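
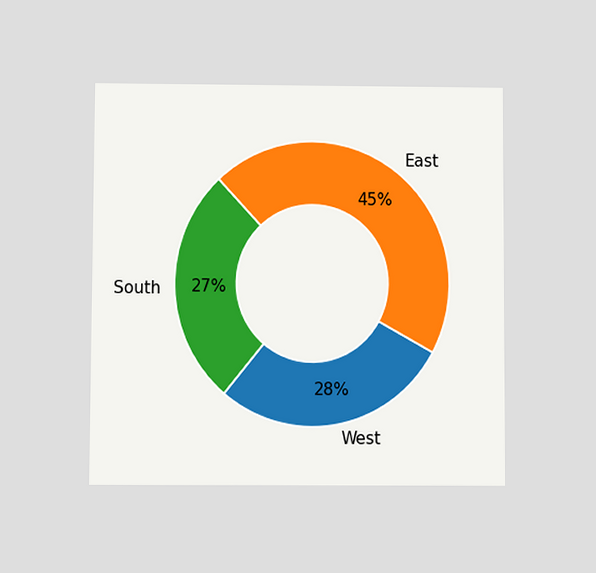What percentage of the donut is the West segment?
The chart is viewed at a slight angle. The West segment takes up 28% of the ring.

28%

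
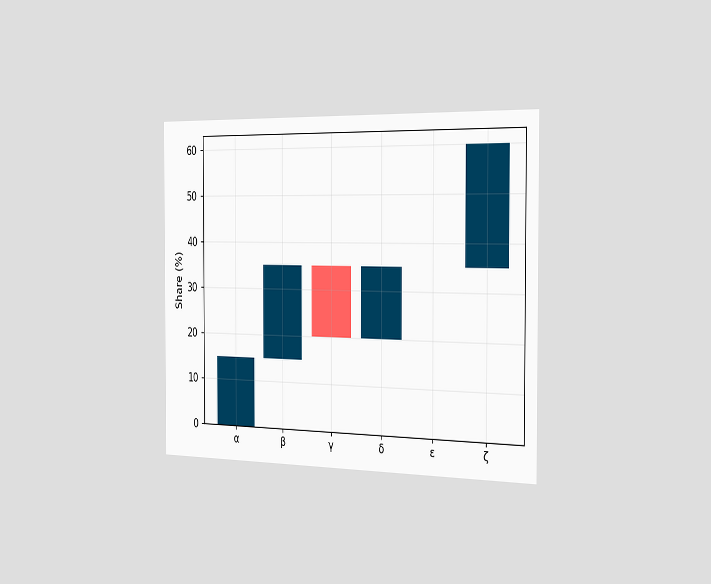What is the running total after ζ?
60%

The chart is viewed slightly from the right. After ζ the running total reaches 60%.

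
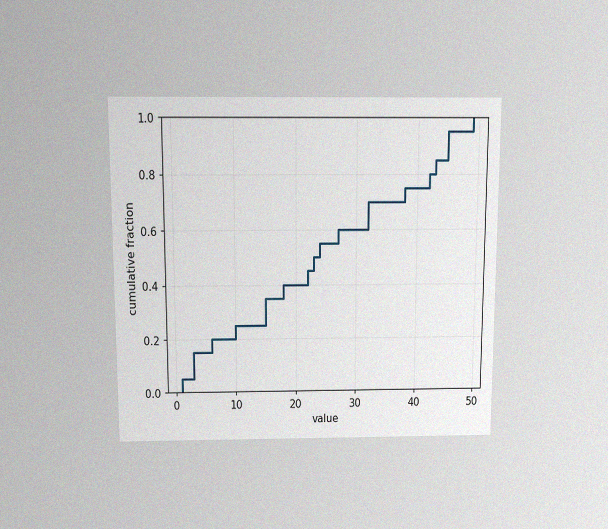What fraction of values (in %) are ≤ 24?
55%

The chart is viewed slightly from above, with some photo noise. At x=24 the ECDF step is at 55%.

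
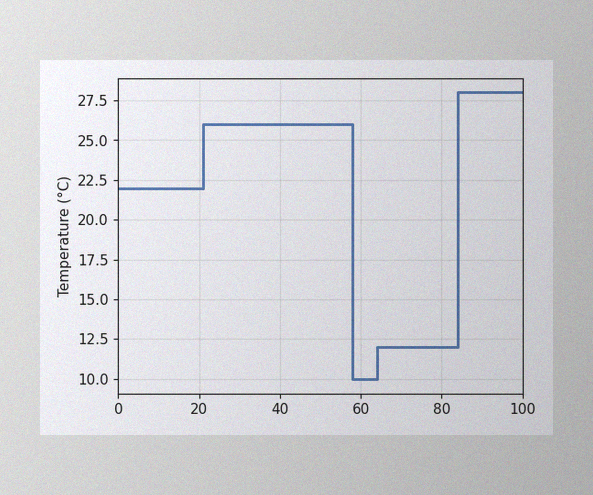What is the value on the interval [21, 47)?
The image has some photo noise and uneven lighting. On [21, 47) the step sits at 26°C.

26°C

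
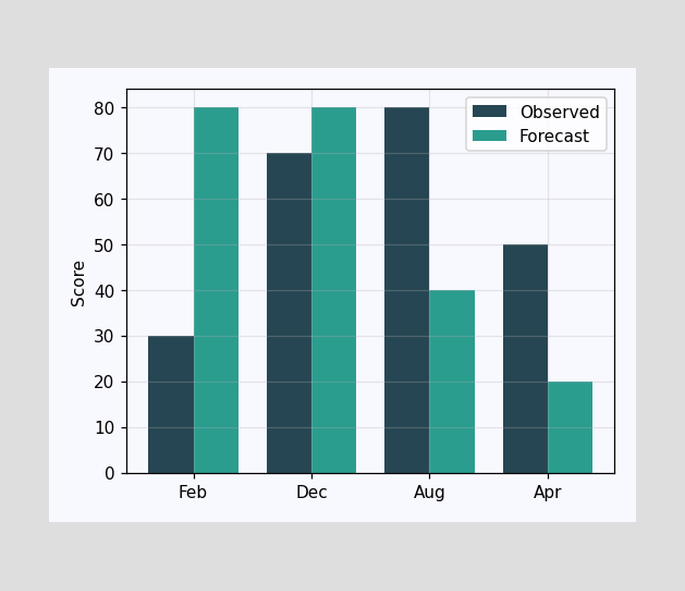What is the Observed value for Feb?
The Observed bar at Feb reaches 30 on the y-axis.

30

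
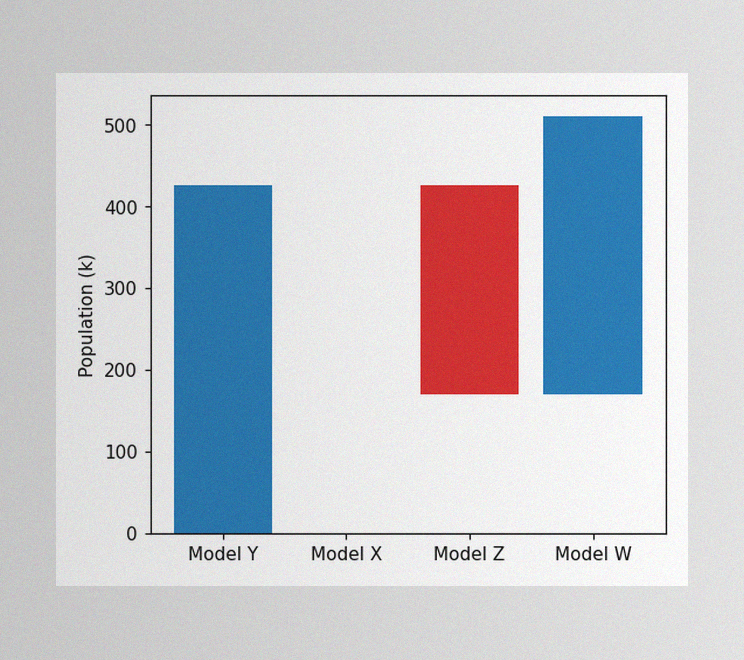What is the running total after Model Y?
The image has some photo noise and uneven lighting. After Model Y the running total reaches 425k.

425k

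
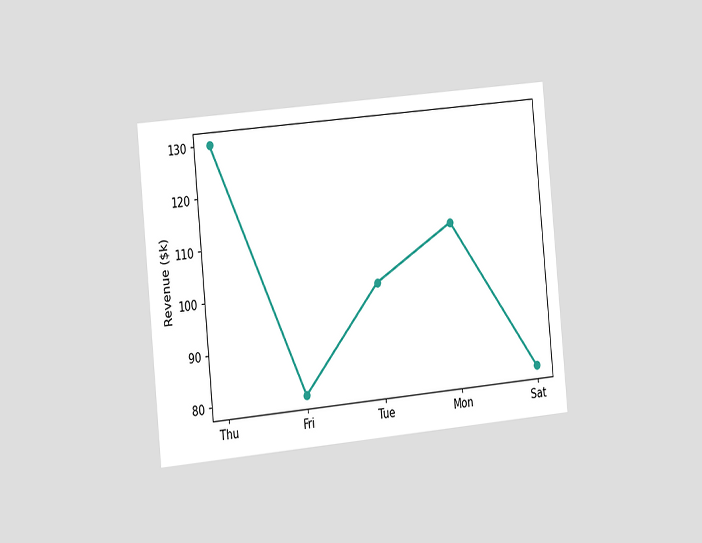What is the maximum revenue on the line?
$130k

The chart is tilted about 5° counter-clockwise and viewed slightly from the left. The highest point is at Thu, and reading across to the y-axis gives $130k.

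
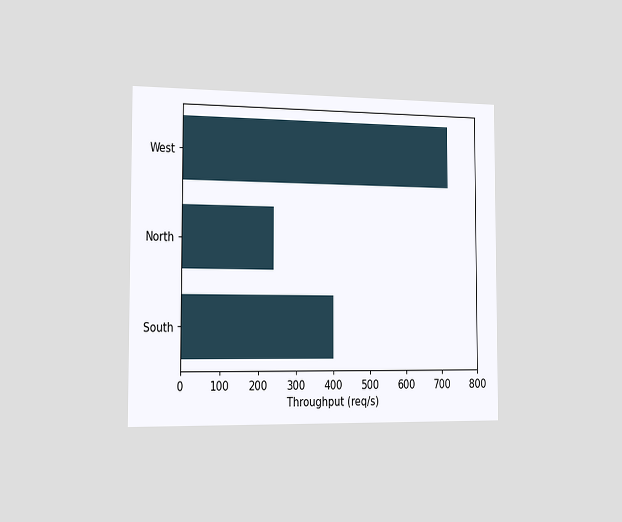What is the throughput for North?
240req/s

The chart is viewed slightly from the left. Reading along the chart's x-axis, the North bar reaches 240req/s.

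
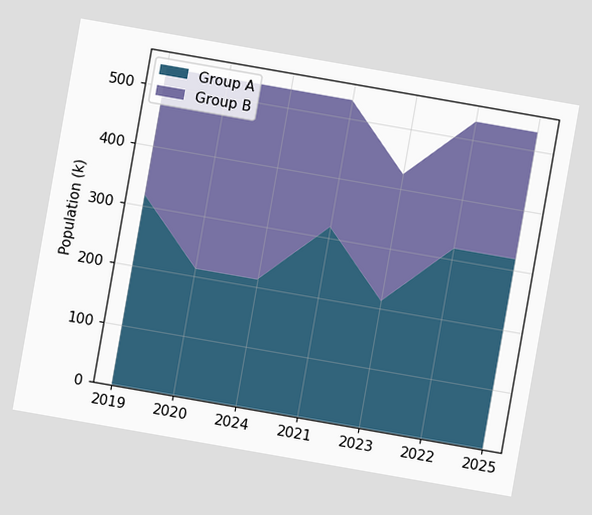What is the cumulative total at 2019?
530k

The chart is tilted about 10° clockwise. The stacked total at 2019 reaches 530k.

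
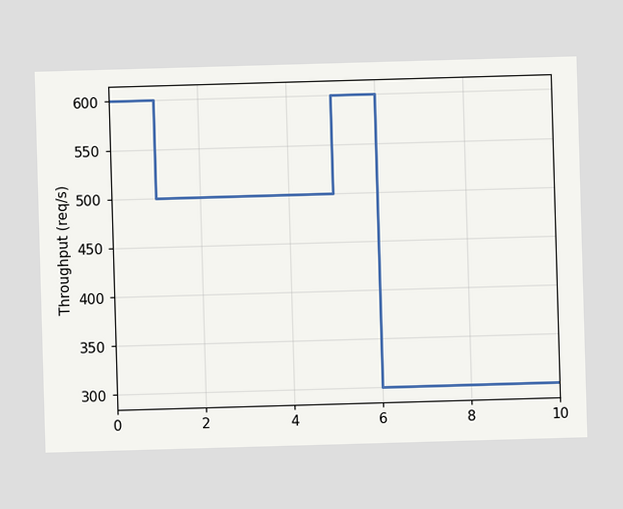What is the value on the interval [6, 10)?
300req/s

On [6, 10) the step sits at 300req/s.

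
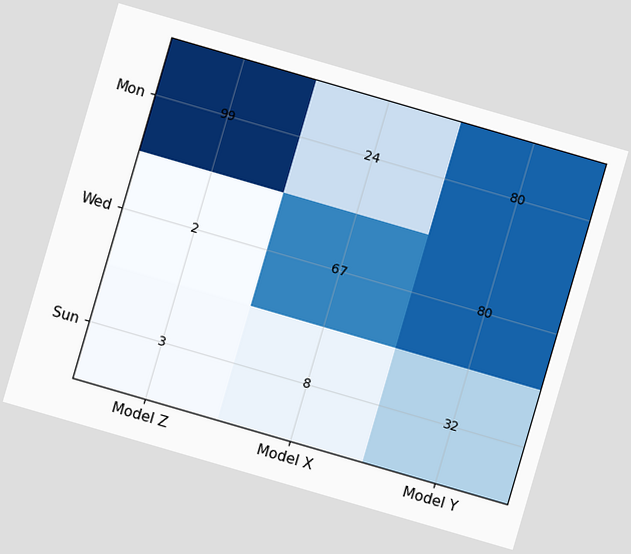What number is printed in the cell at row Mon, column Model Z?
99

The chart is tilted about 16° clockwise. The (Mon, Model Z) cell reads 99.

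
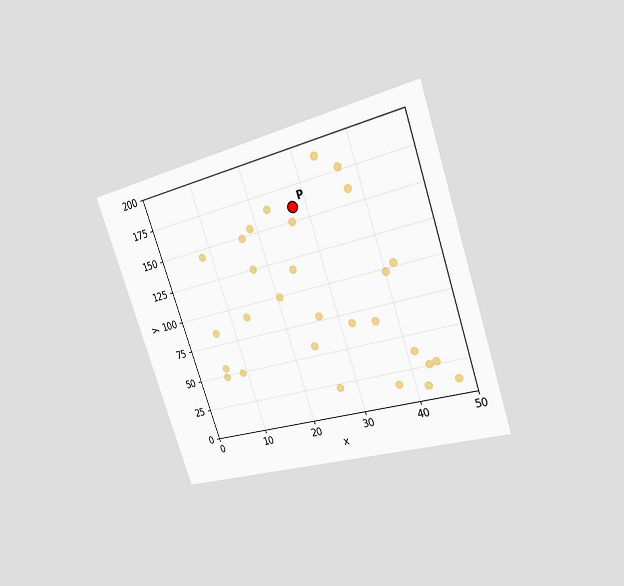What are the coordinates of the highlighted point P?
The chart is tilted about 19° counter-clockwise and viewed slightly from the right. Following the gridlines from P to each axis, P sits at (27.5, 160).

(27.5, 160)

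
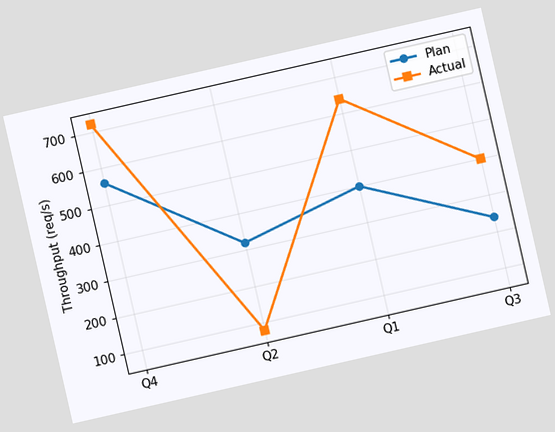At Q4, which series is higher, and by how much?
The chart is tilted about 13° counter-clockwise. At Q4, Actual sits above the other line by 160req/s.

Actual, by 160req/s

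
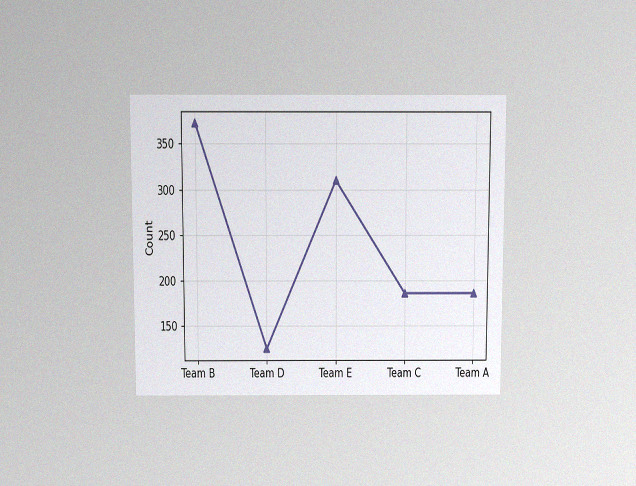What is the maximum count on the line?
The chart is viewed slightly from above, with some photo noise. The highest point is at Team B, and reading across to the y-axis gives 372.

372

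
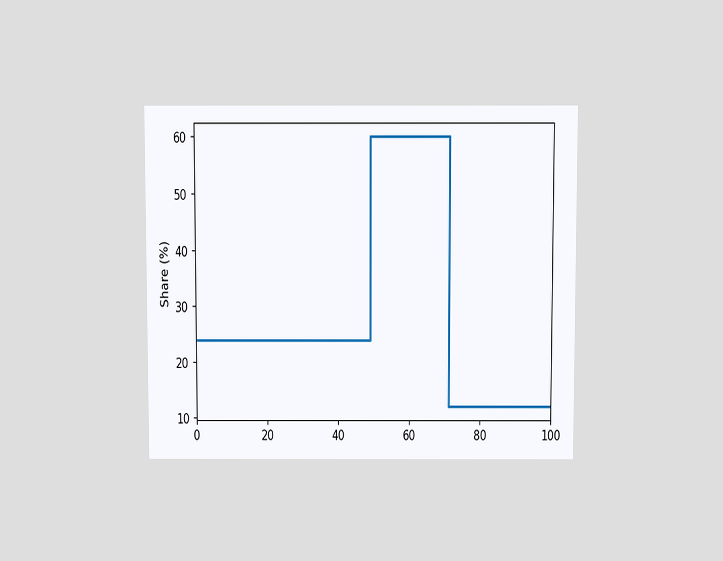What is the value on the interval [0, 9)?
24%

The chart is viewed slightly from above. On [0, 9) the step sits at 24%.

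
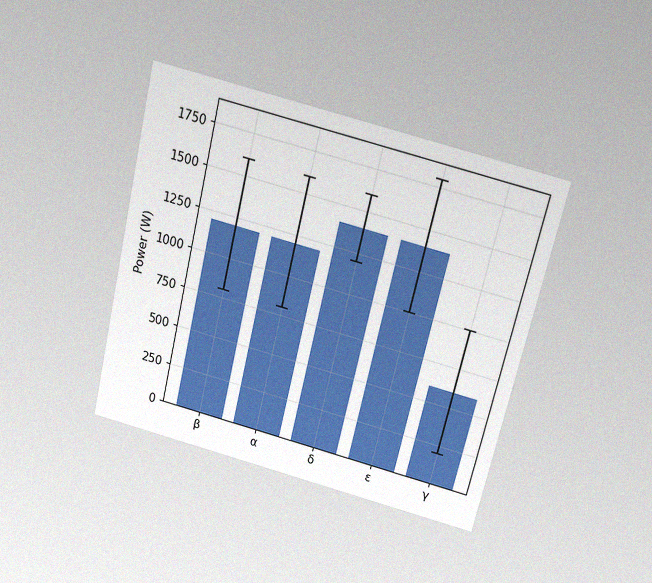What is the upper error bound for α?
The chart is tilted about 14° clockwise and viewed slightly from above, with some photo noise. The α bar's upper whisker reaches 1600W.

1600W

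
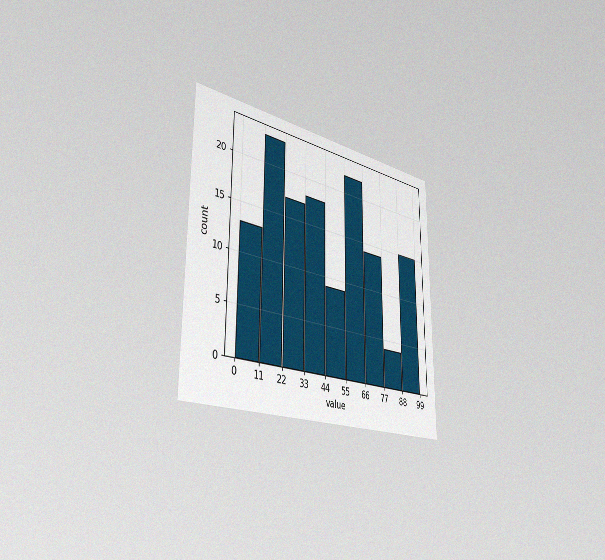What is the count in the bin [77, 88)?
The chart is viewed slightly from the left, with some photo noise. The [77, 88) bin has height 4.

4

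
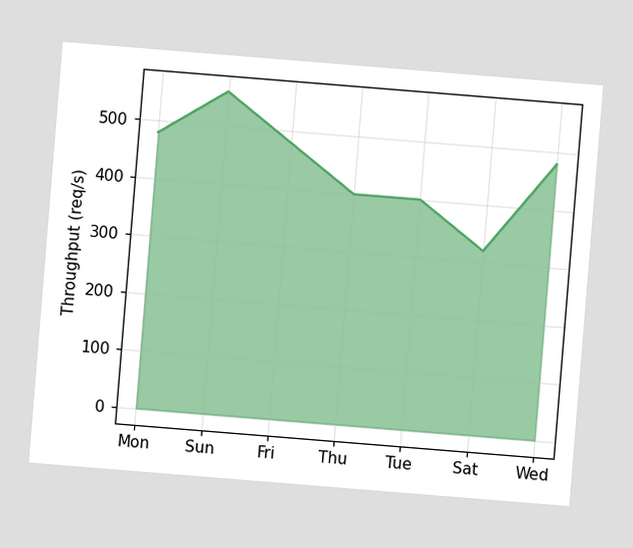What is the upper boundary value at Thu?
400req/s

The chart is tilted about 5° clockwise. At Thu the upper boundary is at 400req/s.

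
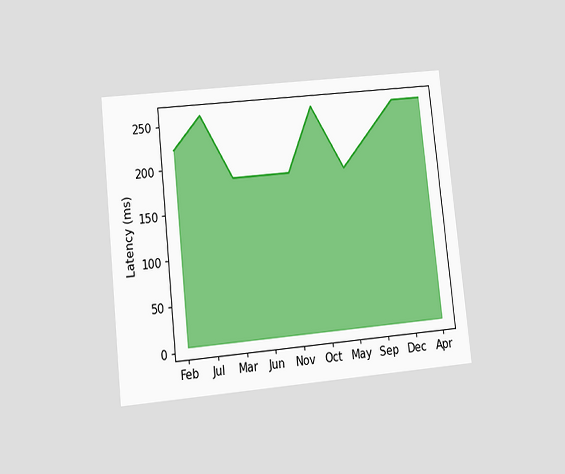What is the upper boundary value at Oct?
The chart is tilted about 6° counter-clockwise and viewed at a slight angle. At Oct the upper boundary is at 259ms.

259ms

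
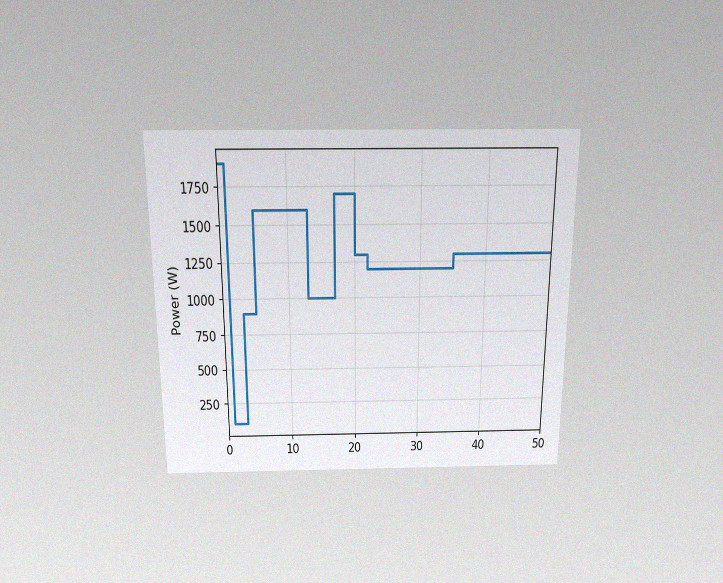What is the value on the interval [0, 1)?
1900W

The chart is viewed slightly from above, with some photo noise. On [0, 1) the step sits at 1900W.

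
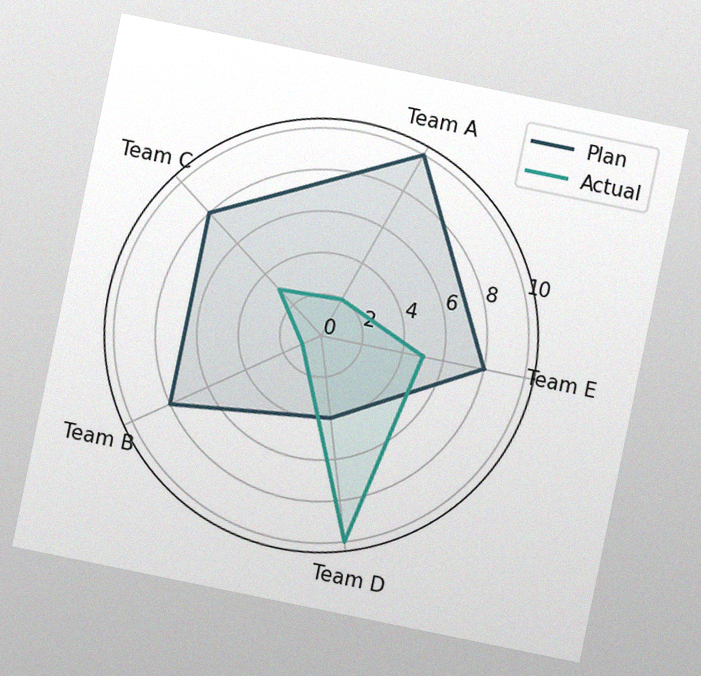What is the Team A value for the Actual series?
The chart is tilted about 12° clockwise, with some photo noise. On the Team A axis, Actual reaches 2.

2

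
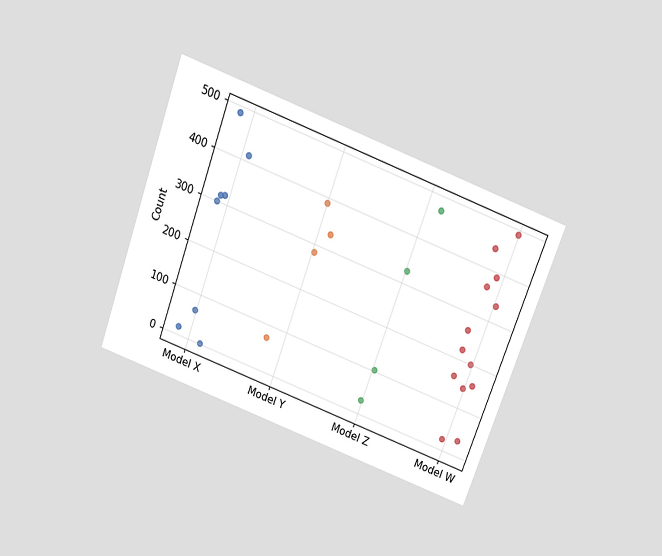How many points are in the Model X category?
8

The chart is tilted about 20° clockwise and viewed slightly from above. Counting the markers in the Model X column gives 8.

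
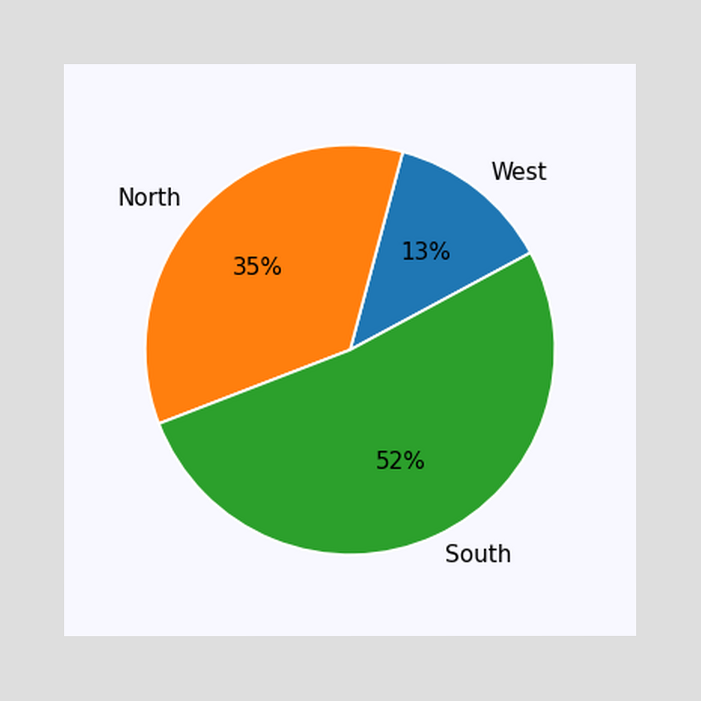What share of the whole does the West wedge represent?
The West slice takes up 13% of the pie.

13%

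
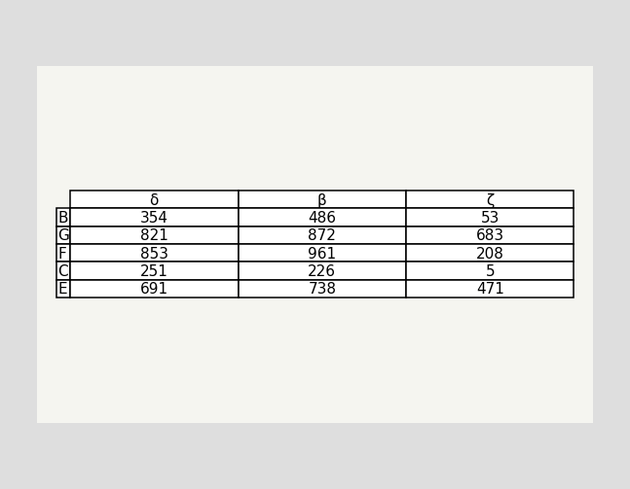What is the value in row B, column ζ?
The (B, ζ) cell reads 53.

53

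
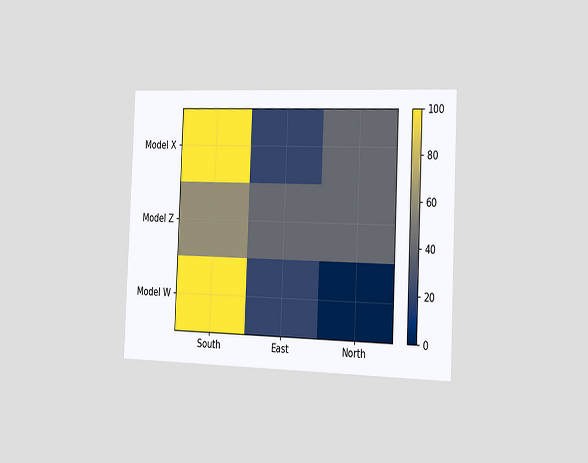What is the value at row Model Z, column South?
The chart is tilted about 2° clockwise and viewed slightly from the right. Matching cell (Model Z, South) against the colorbar gives 60.

60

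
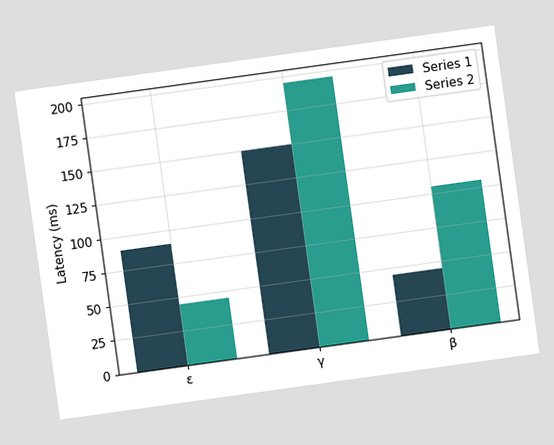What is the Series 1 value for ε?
90ms

The chart is tilted about 8° counter-clockwise. The Series 1 bar at ε reaches 90ms on the y-axis.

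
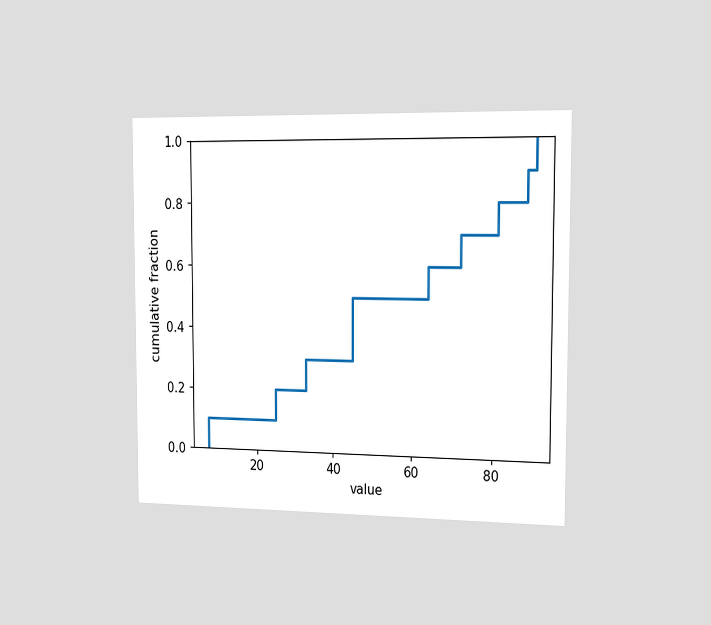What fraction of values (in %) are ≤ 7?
The chart is viewed slightly from the right. At x=7 the ECDF step is at 10%.

10%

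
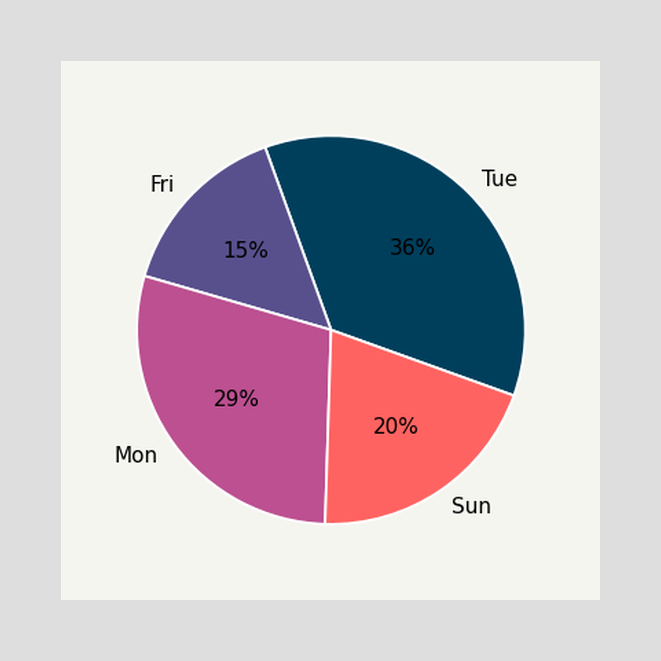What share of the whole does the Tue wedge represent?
36%

The Tue slice takes up 36% of the pie.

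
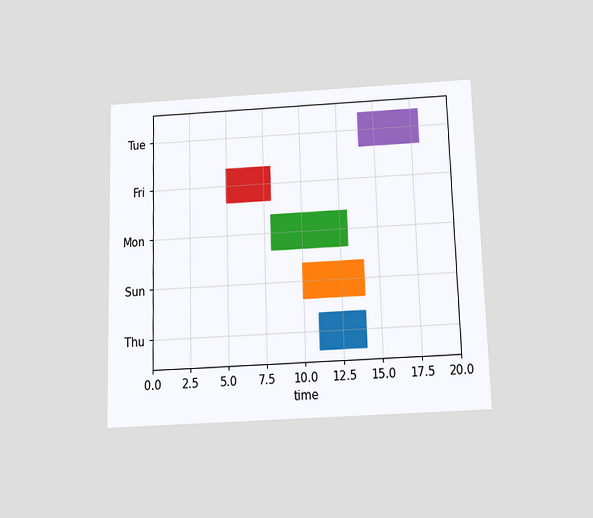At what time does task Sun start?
10

The chart is viewed slightly from below. The Sun bar begins at t=10.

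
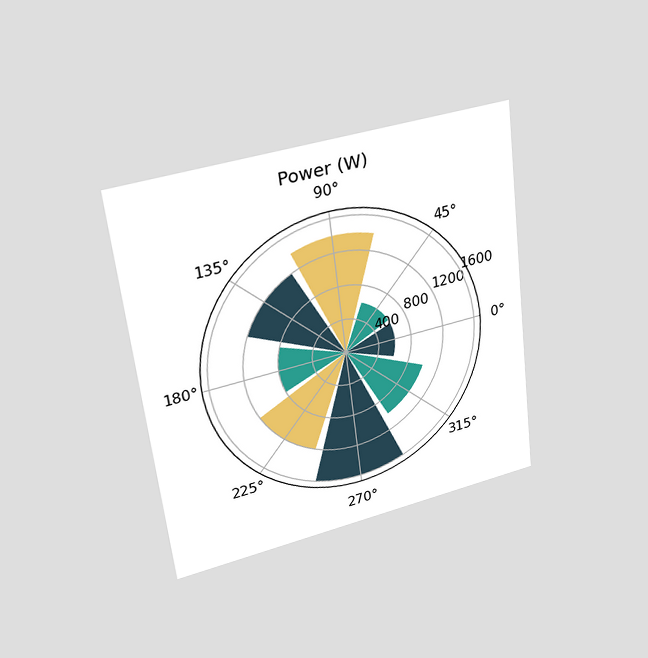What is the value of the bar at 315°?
The chart is tilted about 7° counter-clockwise and viewed at a slight angle. The bar at 315° reaches 1000W on the radial axis.

1000W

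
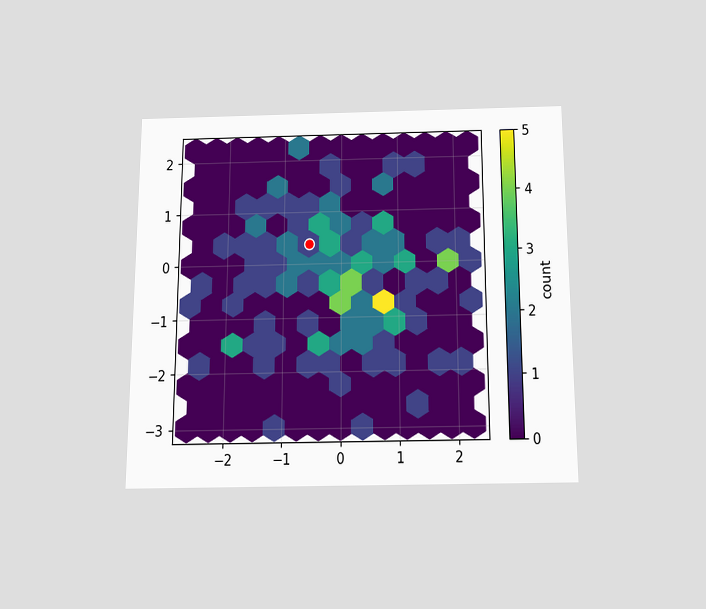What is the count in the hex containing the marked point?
The chart is viewed slightly from below. The marked hex reads 1 on the colorbar.

1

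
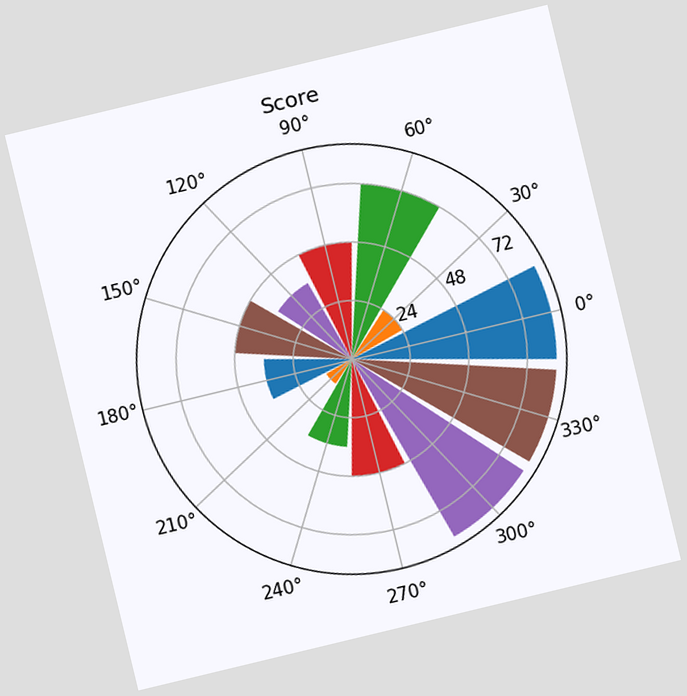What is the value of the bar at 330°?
84

The chart is tilted about 14° counter-clockwise. The bar at 330° reaches 84 on the radial axis.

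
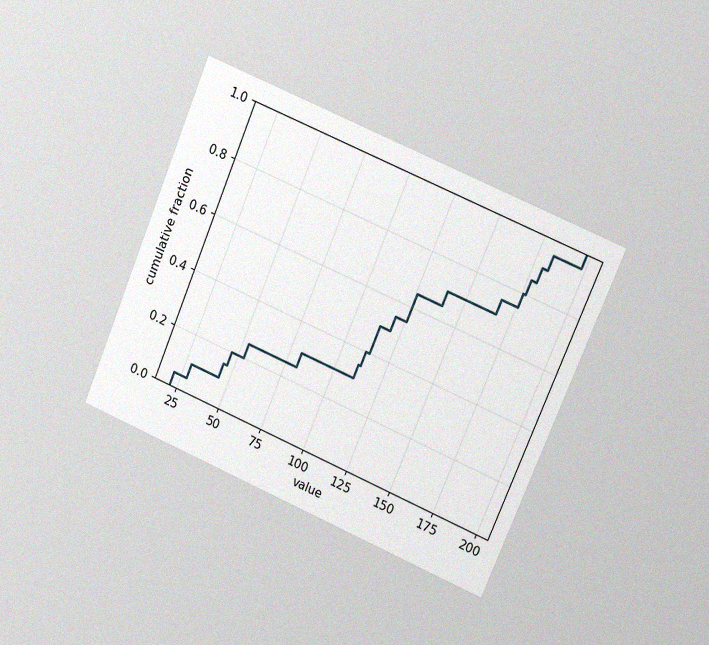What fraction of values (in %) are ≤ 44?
15%

The chart is tilted about 23° clockwise and viewed at a slight angle, with some photo noise. At x=44 the ECDF step is at 15%.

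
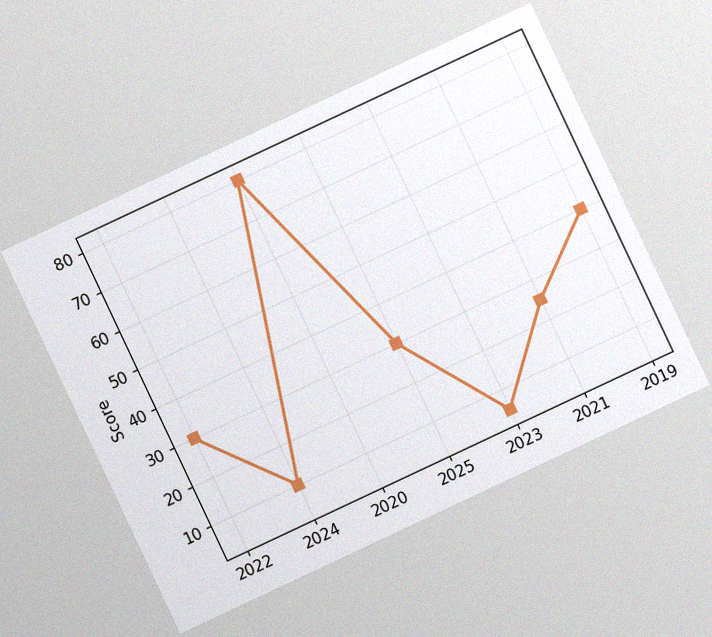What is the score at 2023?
The chart is tilted about 25° counter-clockwise, with some photo noise. At 2023, the line is at 5.

5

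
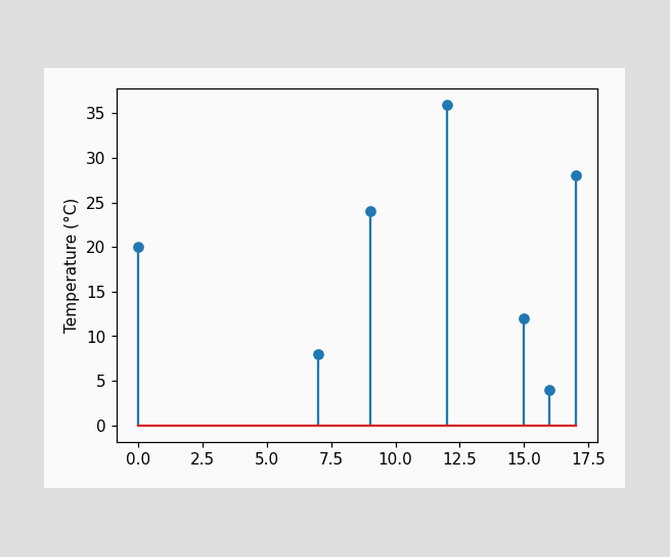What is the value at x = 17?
The stem at x=17 reaches 28°C.

28°C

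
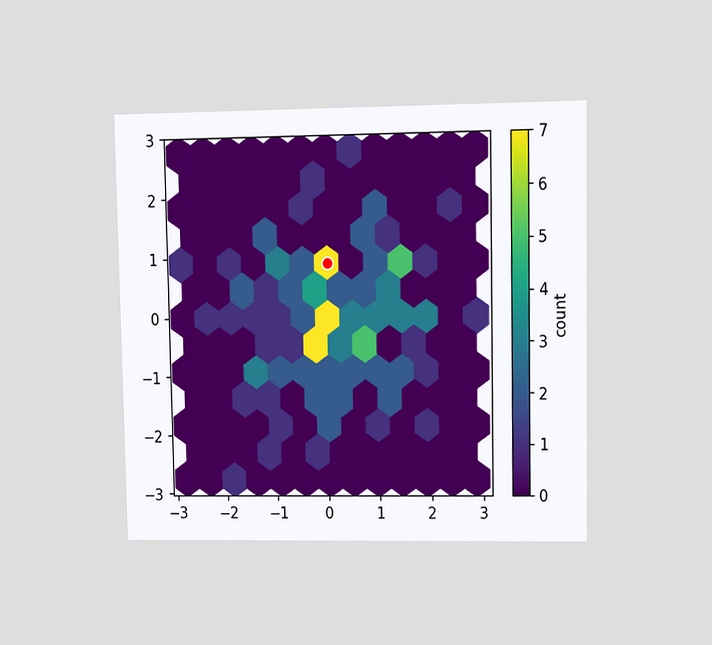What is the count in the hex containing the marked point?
The chart is viewed at a slight angle. The marked hex reads 7 on the colorbar.

7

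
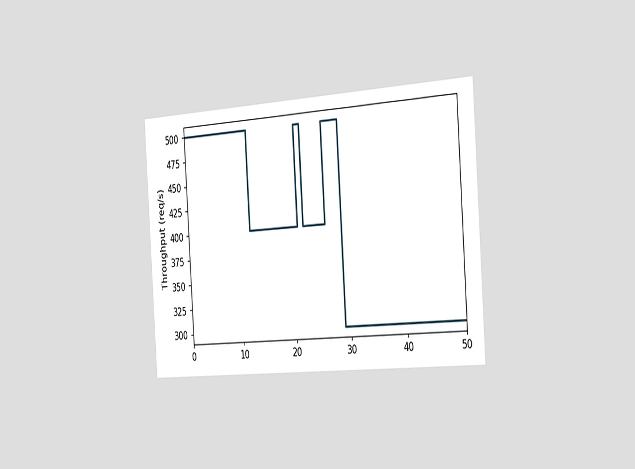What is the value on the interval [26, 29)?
500req/s

The chart is tilted about 4° counter-clockwise and viewed slightly from the right. On [26, 29) the step sits at 500req/s.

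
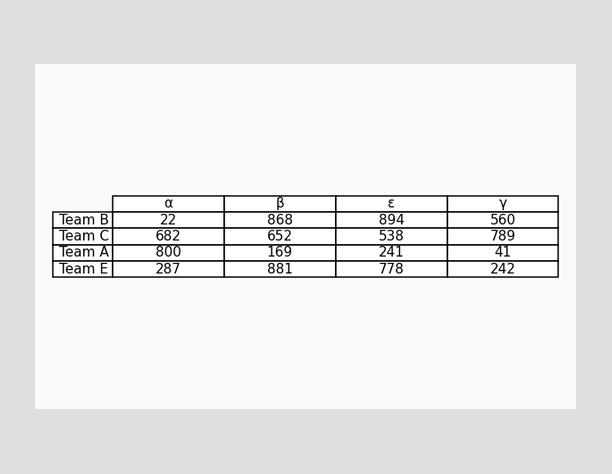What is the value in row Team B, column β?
The (Team B, β) cell reads 868.

868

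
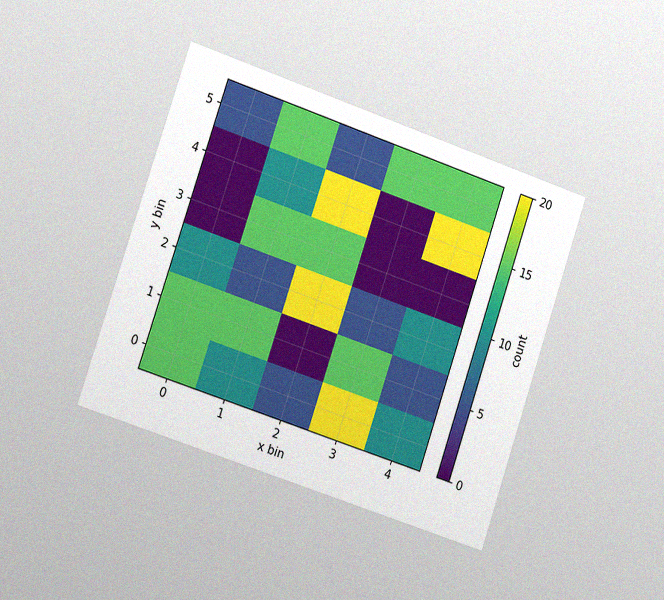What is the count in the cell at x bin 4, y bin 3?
0

The chart is tilted about 19° clockwise and viewed slightly from the left, with some photo noise. Matching the cell (4, 3) against the colorbar gives 0.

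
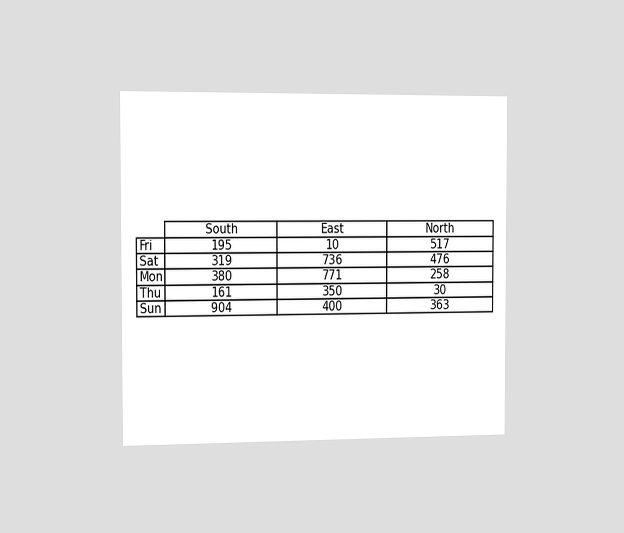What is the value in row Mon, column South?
The chart is viewed slightly from the left. The (Mon, South) cell reads 380.

380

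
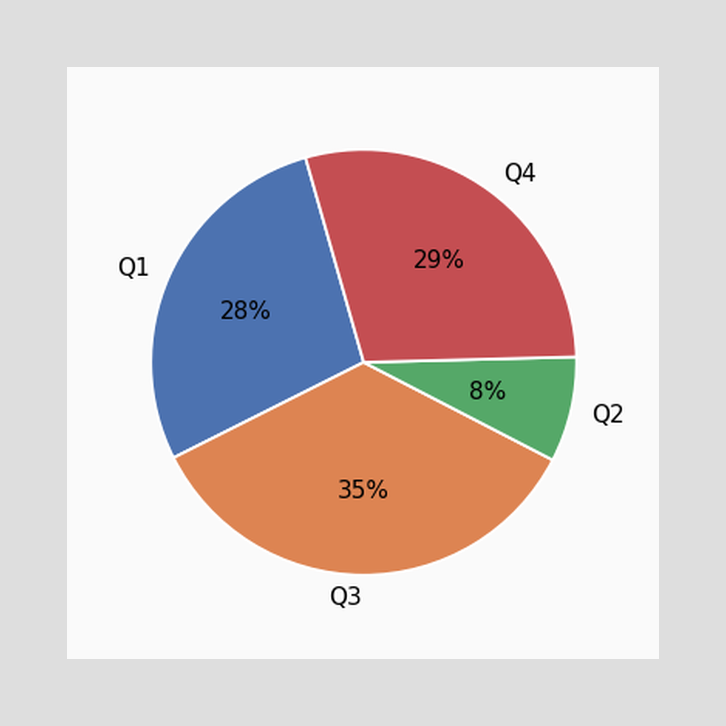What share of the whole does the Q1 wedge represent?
The Q1 slice takes up 28% of the pie.

28%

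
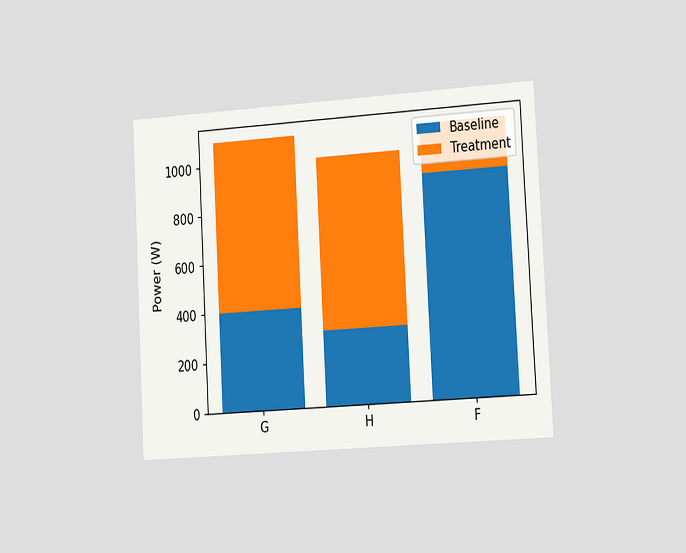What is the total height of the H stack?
1000W

The chart is tilted about 3° counter-clockwise and viewed slightly from the right. The H stack's top reaches 1000W on the y-axis.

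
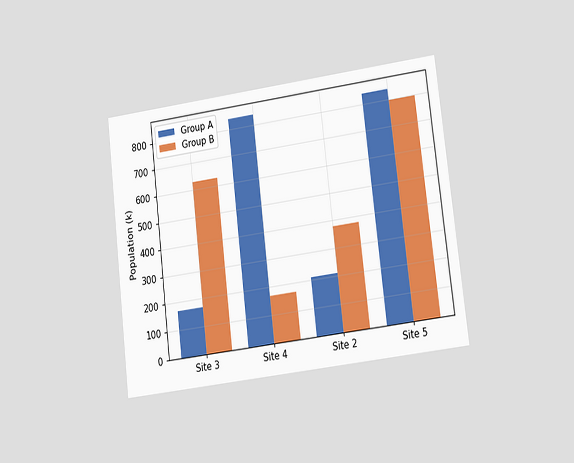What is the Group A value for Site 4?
The chart is tilted about 7° counter-clockwise and viewed at a slight angle. The Group A bar at Site 4 reaches 840k on the y-axis.

840k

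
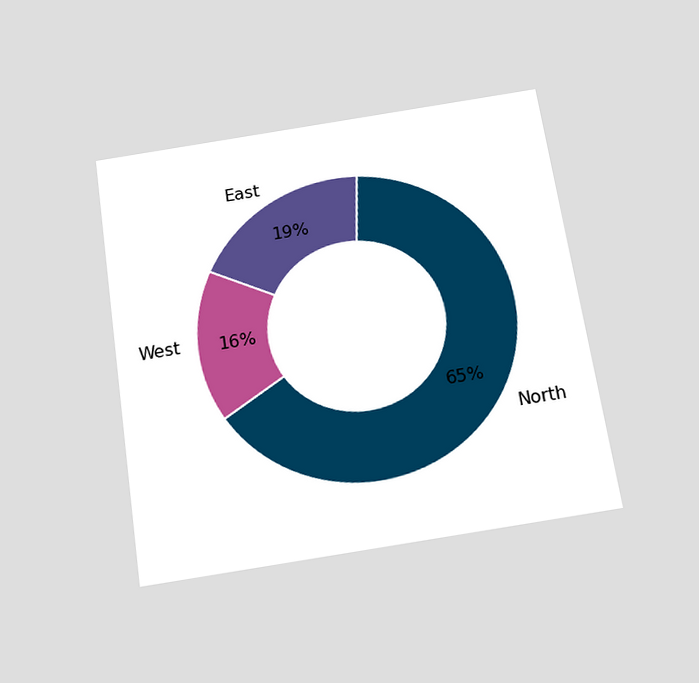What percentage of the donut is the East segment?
19%

The chart is tilted about 8° counter-clockwise and viewed slightly from below. The East segment takes up 19% of the ring.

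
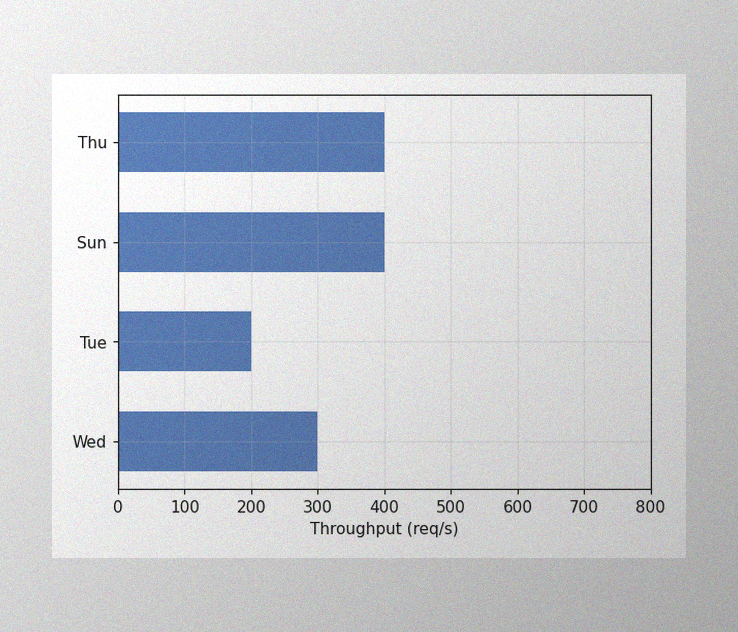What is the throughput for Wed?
The image has some photo noise and uneven lighting. Reading along the chart's x-axis, the Wed bar reaches 300req/s.

300req/s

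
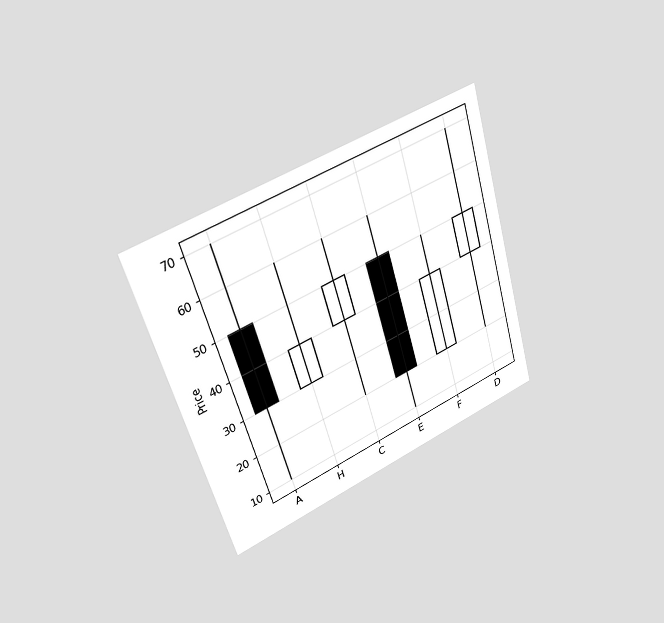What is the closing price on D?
50

The chart is tilted about 16° counter-clockwise and viewed at a slight angle. The D candle closes at 50.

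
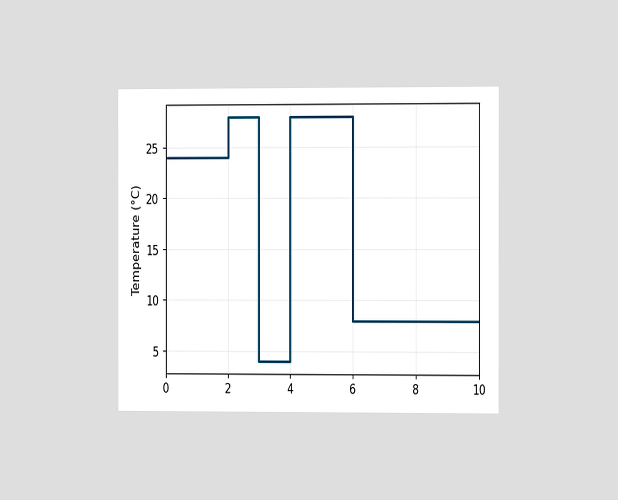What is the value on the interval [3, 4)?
4°C

The chart is viewed slightly from the right. On [3, 4) the step sits at 4°C.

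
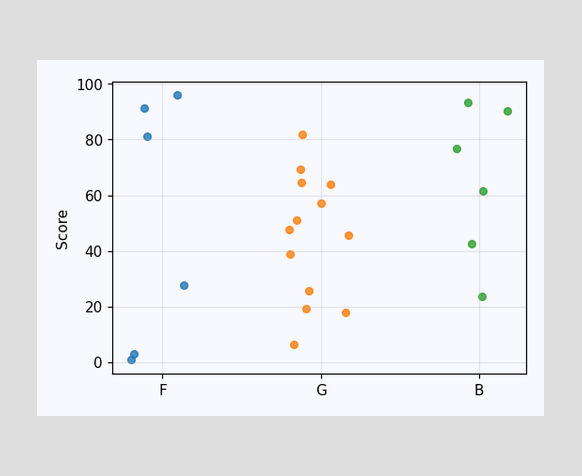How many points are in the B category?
6

Counting the markers in the B column gives 6.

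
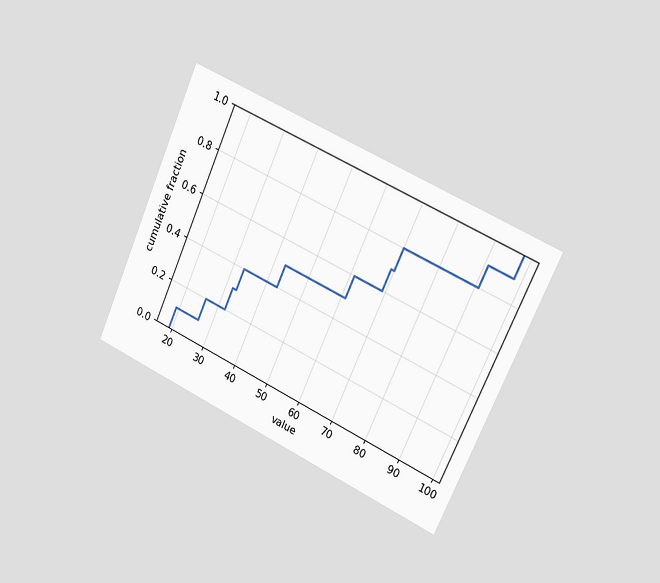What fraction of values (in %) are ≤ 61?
60%

The chart is tilted about 25° clockwise and viewed slightly from the right. At x=61 the ECDF step is at 60%.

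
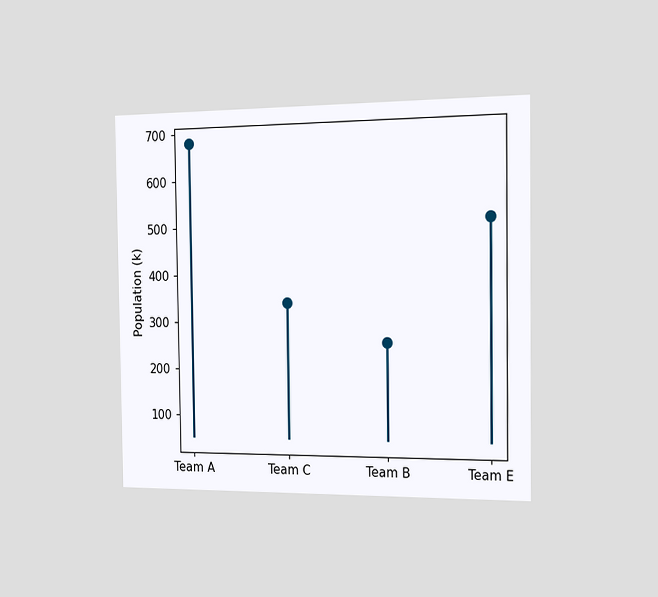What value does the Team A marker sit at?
680k

The chart is viewed slightly from the right. The Team A marker sits at 680k.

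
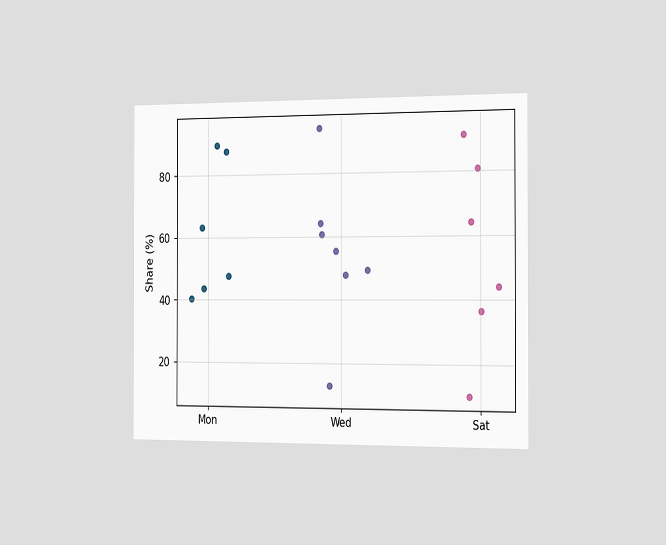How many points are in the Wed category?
The chart is viewed slightly from the right. Counting the markers in the Wed column gives 7.

7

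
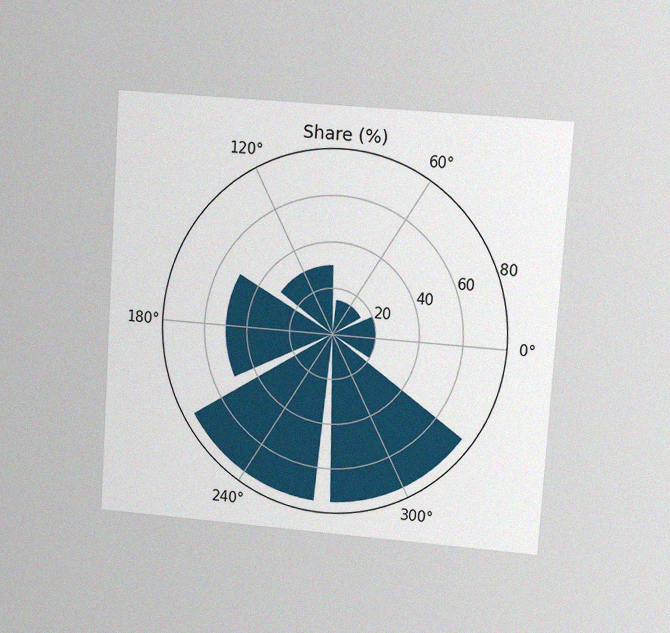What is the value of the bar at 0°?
20%

The chart is tilted about 4° clockwise and viewed at a slight angle, with some photo noise. The bar at 0° reaches 20% on the radial axis.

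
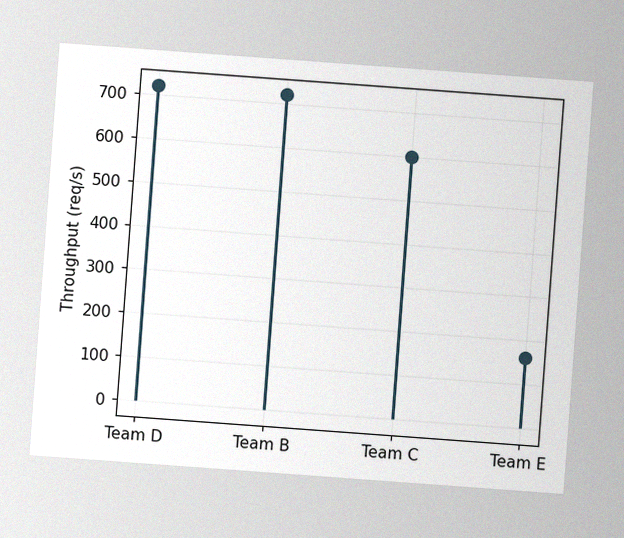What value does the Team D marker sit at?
720req/s

The chart is tilted about 4° clockwise, with some photo noise. The Team D marker sits at 720req/s.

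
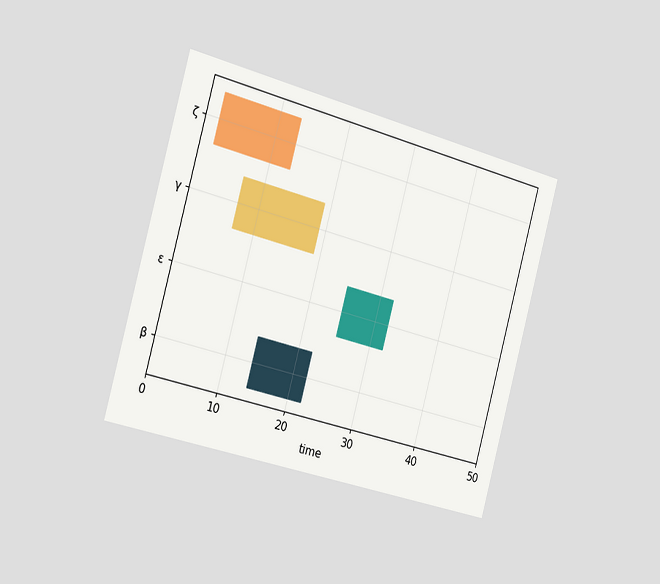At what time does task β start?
The chart is tilted about 15° clockwise and viewed slightly from the left. The β bar begins at t=14.

14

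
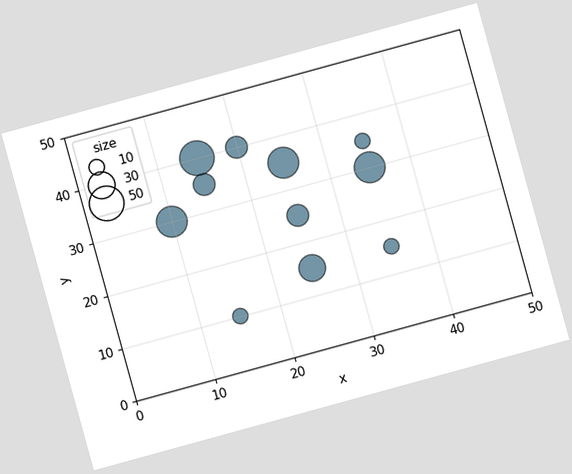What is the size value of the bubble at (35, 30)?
40

The chart is tilted about 15° counter-clockwise. Matching the bubble at (35, 30) against the size legend gives 40.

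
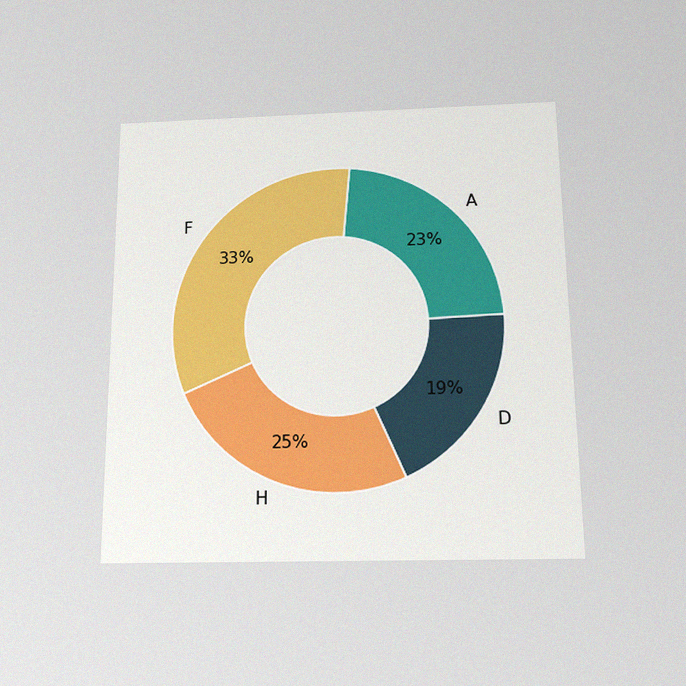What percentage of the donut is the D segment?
19%

The chart is viewed slightly from below, with some photo noise. The D segment takes up 19% of the ring.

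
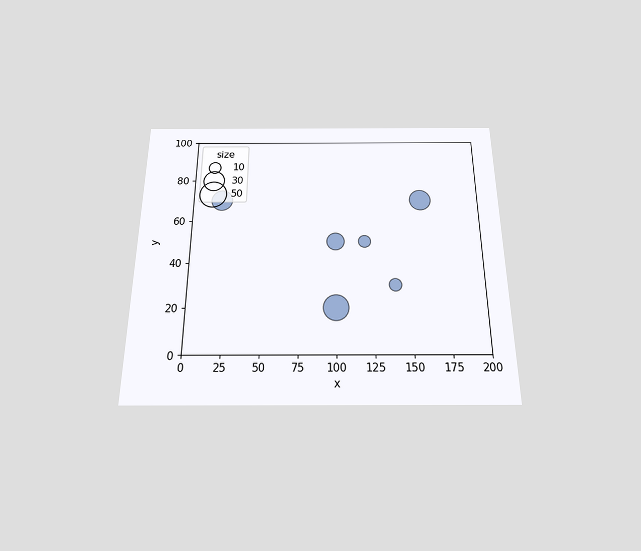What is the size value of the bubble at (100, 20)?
The chart is viewed slightly from below. Matching the bubble at (100, 20) against the size legend gives 40.

40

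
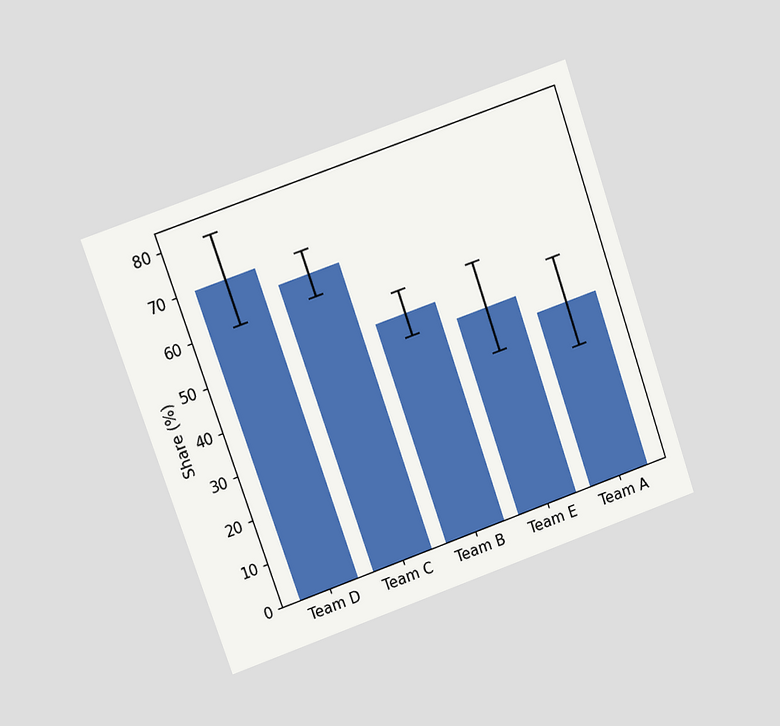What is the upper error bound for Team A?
50%

The chart is tilted about 19° counter-clockwise and viewed at a slight angle. The Team A bar's upper whisker reaches 50%.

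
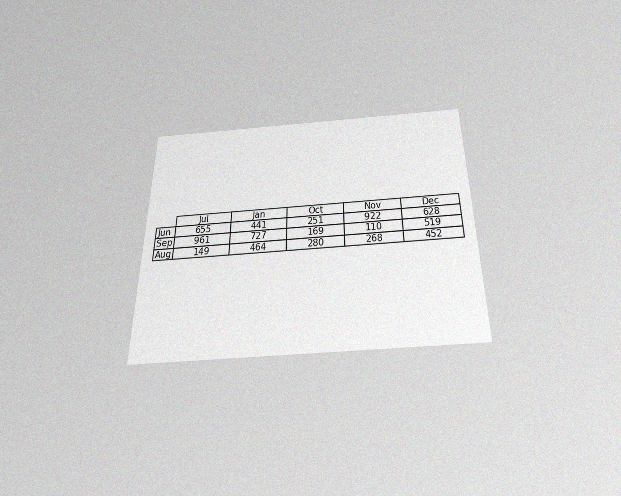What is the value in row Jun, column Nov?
922

The chart is viewed slightly from below, with some photo noise. The (Jun, Nov) cell reads 922.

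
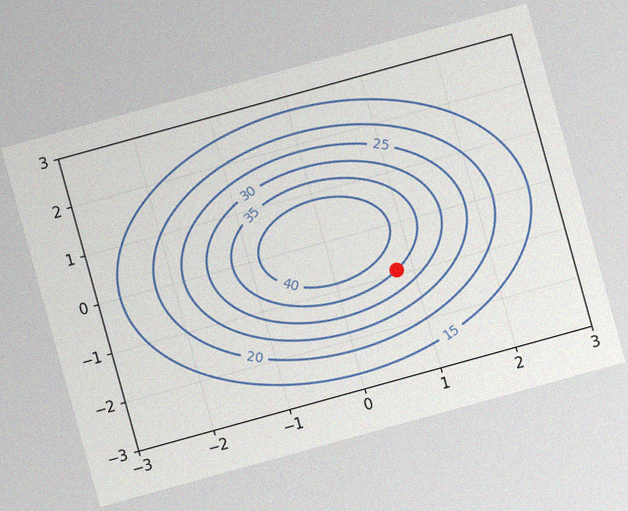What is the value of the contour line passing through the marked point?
35

The chart is tilted about 15° counter-clockwise, with some photo noise. The marked point sits on the contour labelled 35.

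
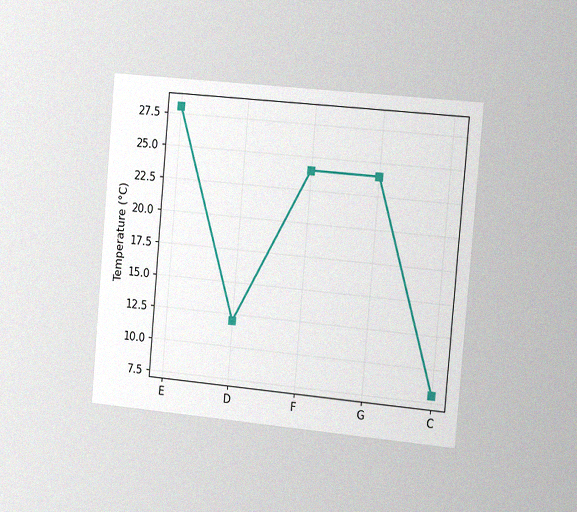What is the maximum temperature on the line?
The chart is tilted about 5° clockwise and viewed slightly from the right, with some photo noise. The highest point is at E, and reading across to the y-axis gives 28°C.

28°C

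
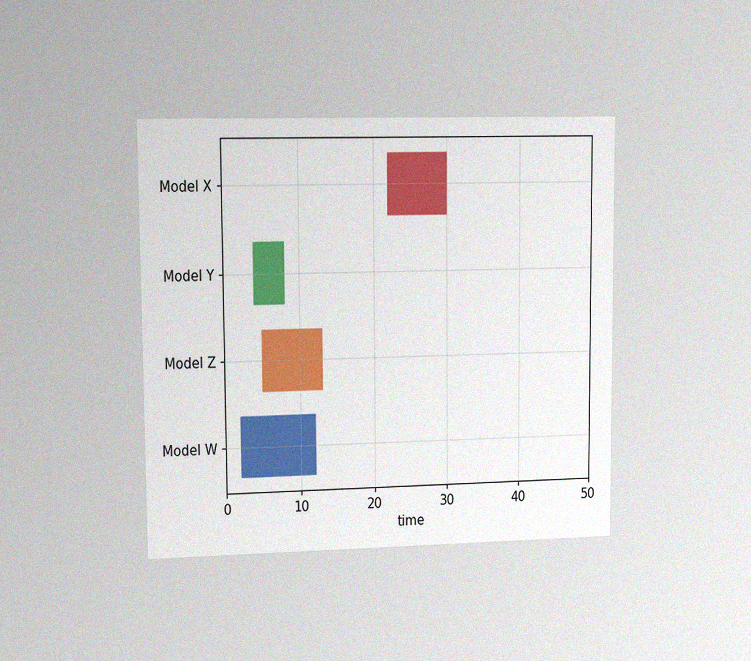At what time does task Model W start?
The chart is viewed slightly from the left, with some photo noise. The Model W bar begins at t=2.

2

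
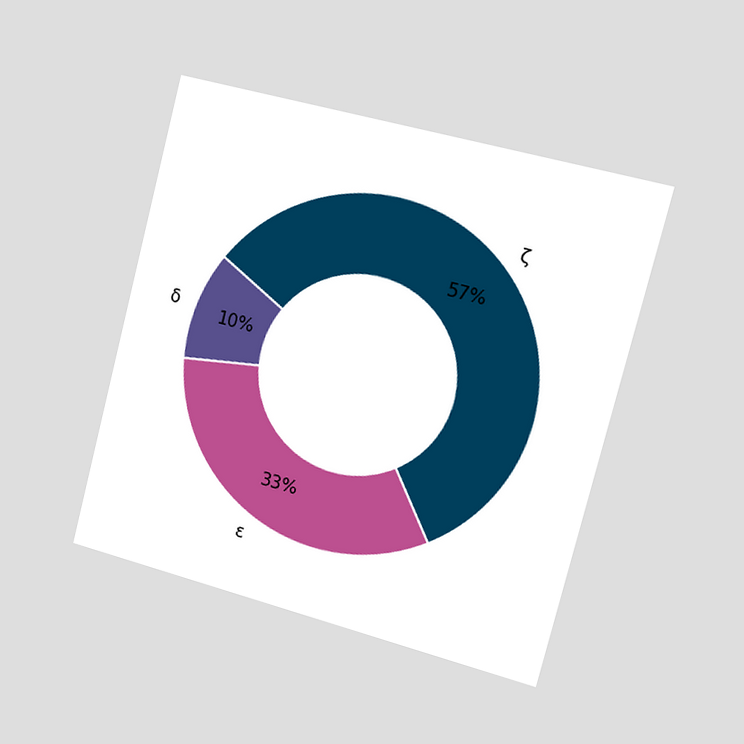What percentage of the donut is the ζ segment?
57%

The chart is tilted about 14° clockwise and viewed slightly from the right. The ζ segment takes up 57% of the ring.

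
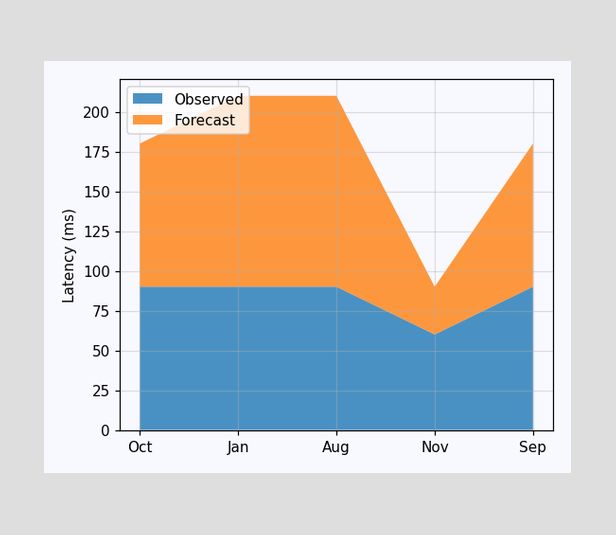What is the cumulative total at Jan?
The stacked total at Jan reaches 210ms.

210ms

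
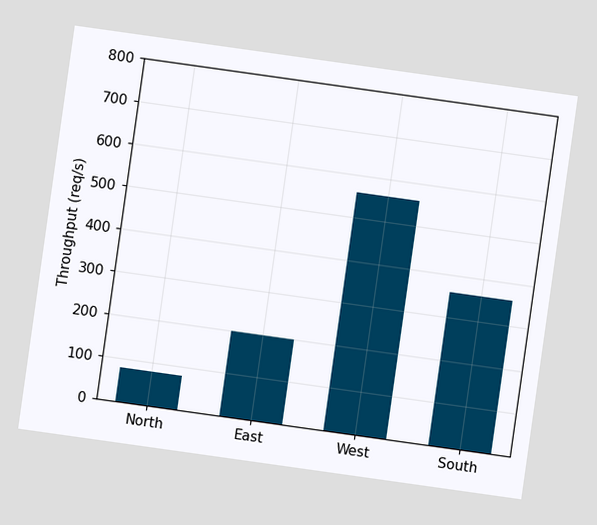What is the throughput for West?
560req/s

The chart is tilted about 8° clockwise. Reading along the chart's y-axis, the West bar reaches 560req/s.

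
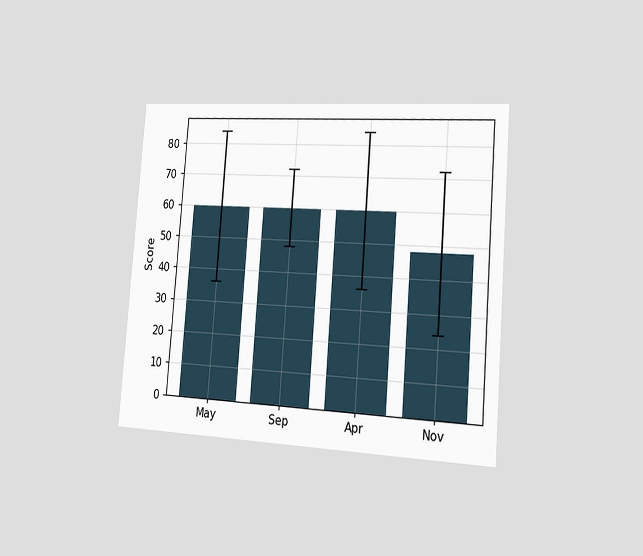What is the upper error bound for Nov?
The chart is tilted about 4° clockwise and viewed slightly from the right. The Nov bar's upper whisker reaches 72.

72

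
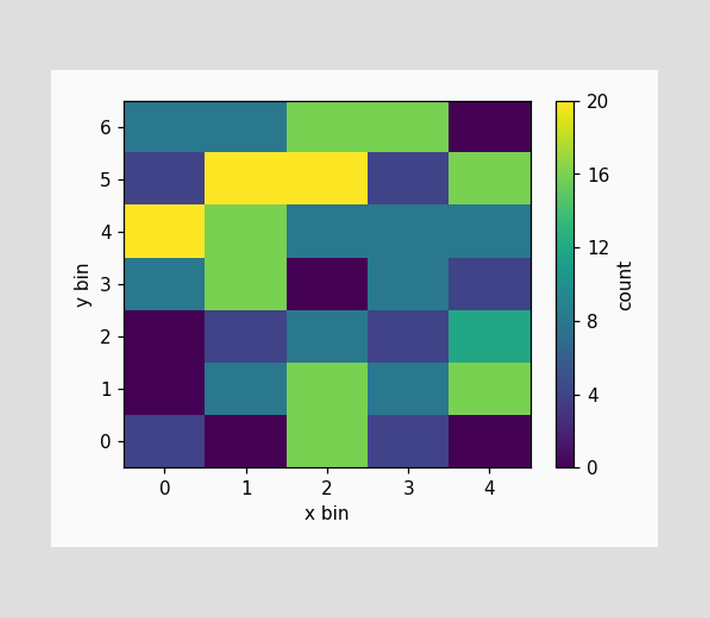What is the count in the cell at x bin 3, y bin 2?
Matching the cell (3, 2) against the colorbar gives 4.

4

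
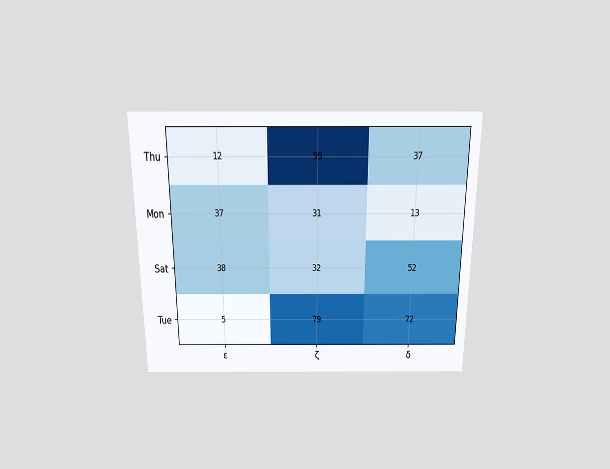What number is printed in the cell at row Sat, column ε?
The chart is viewed slightly from above. The (Sat, ε) cell reads 38.

38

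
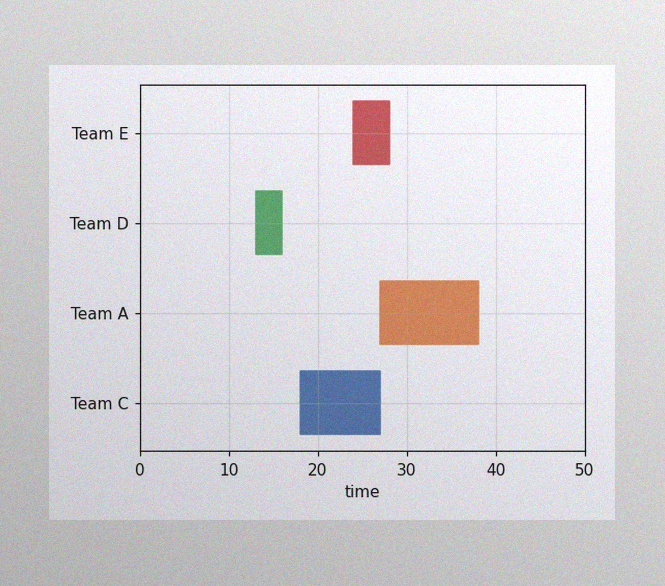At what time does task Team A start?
The image has some photo noise and uneven lighting. The Team A bar begins at t=27.

27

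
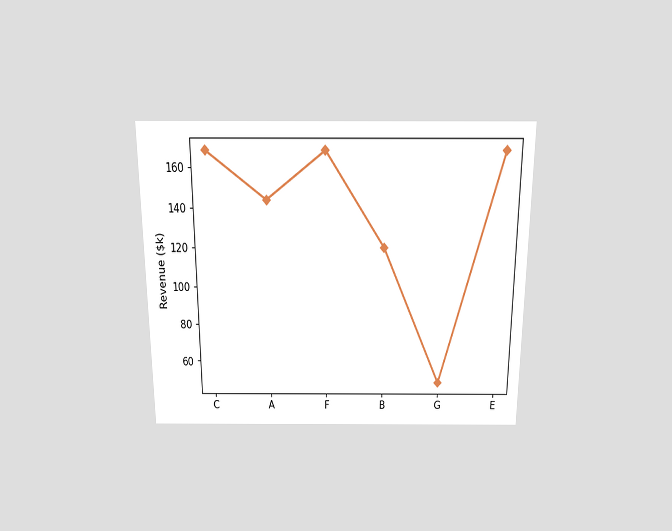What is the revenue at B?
$120k

The chart is viewed slightly from above. At B, the line is at $120k.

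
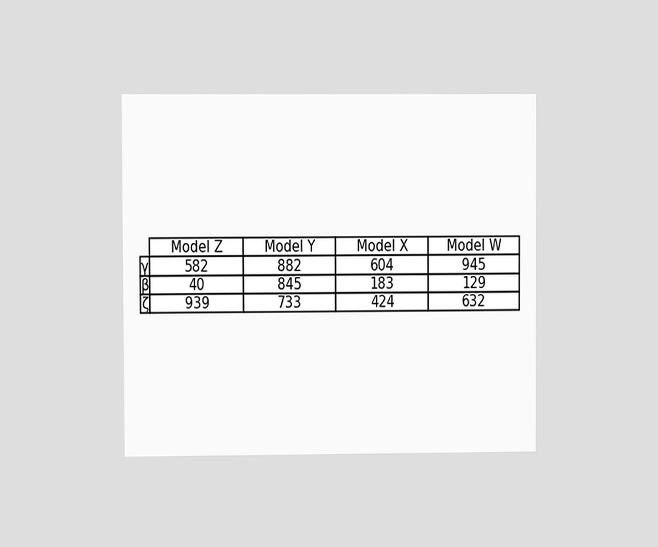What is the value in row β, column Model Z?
40

The chart is viewed at a slight angle. The (β, Model Z) cell reads 40.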